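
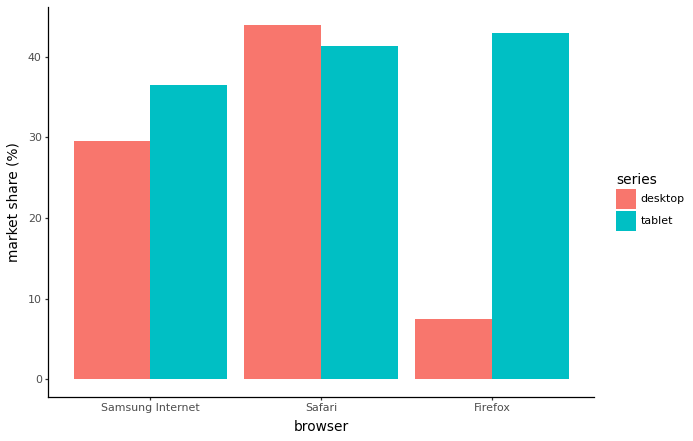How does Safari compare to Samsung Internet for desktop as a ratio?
Safari ≈ 45, Samsung Internet ≈ 30; 45/30 ≈ 1.5.

≈ 1.5×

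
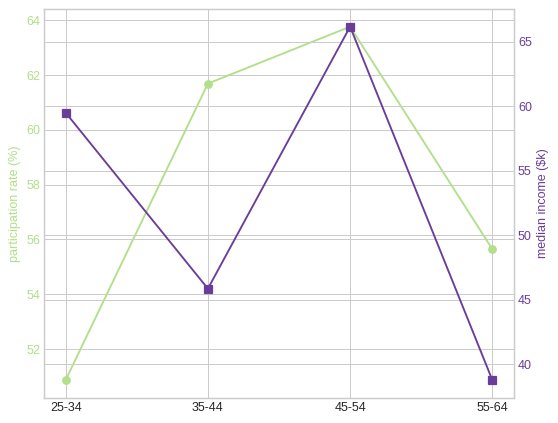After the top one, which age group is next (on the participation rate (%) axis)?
35-44

Top 3 (on the participation rate (%) axis): 45-54 ≈ 64, 35-44 ≈ 62, 55-64 ≈ 56.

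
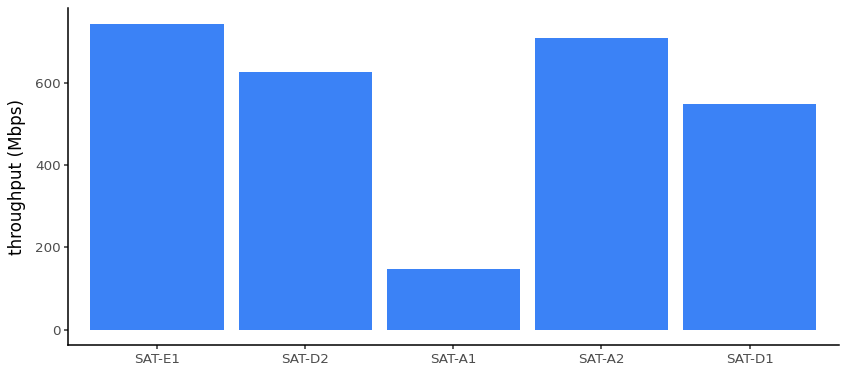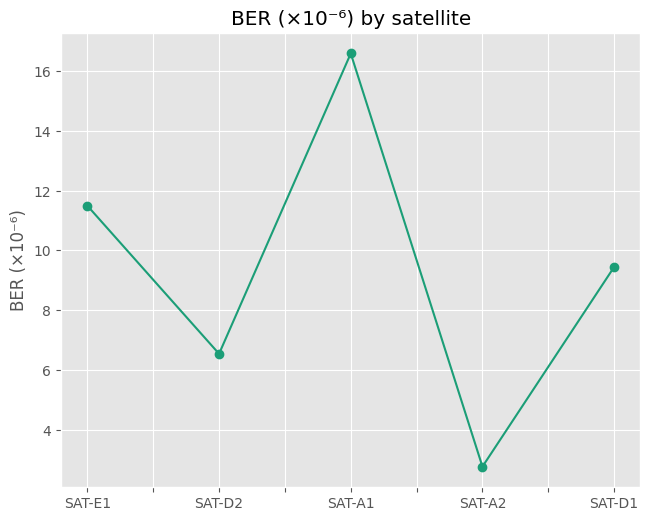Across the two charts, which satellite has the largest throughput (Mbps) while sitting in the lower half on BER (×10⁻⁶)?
Chart 2 median BER (×10⁻⁶) ≈ 10; below-median satellites: SAT-D2, SAT-A2. Among those, SAT-A2 has the highest throughput (Mbps) (≈ 700).

SAT-A2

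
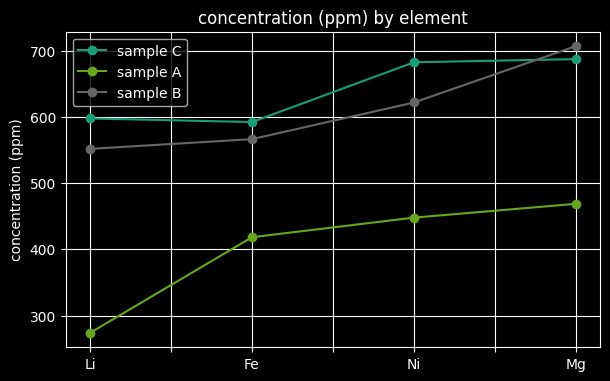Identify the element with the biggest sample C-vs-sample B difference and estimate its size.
Ni, ≈ 100 ppm

Ni: sample C ≈ 700, sample B ≈ 600 → gap ≈ 100. Next-largest (Li) is only ≈ 50.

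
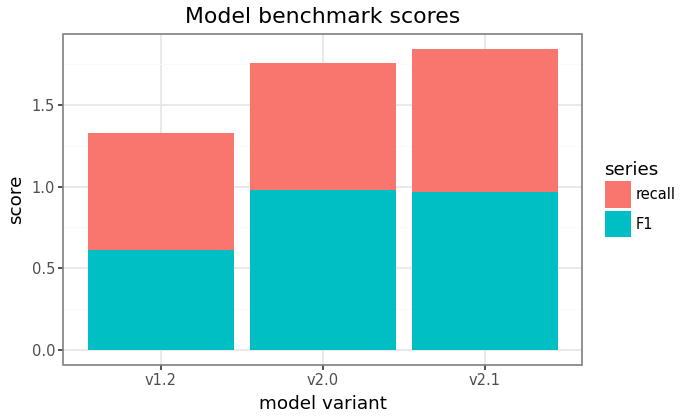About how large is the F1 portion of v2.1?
F1 top ≈ 1.0, bottom ≈ 0.0; segment ≈ 1.0.

≈ 1.0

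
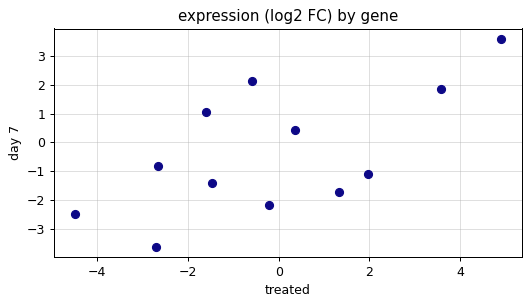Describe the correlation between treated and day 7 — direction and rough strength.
positive, moderate

Points are positively correlated; moderate (|r| ≈ 0.6).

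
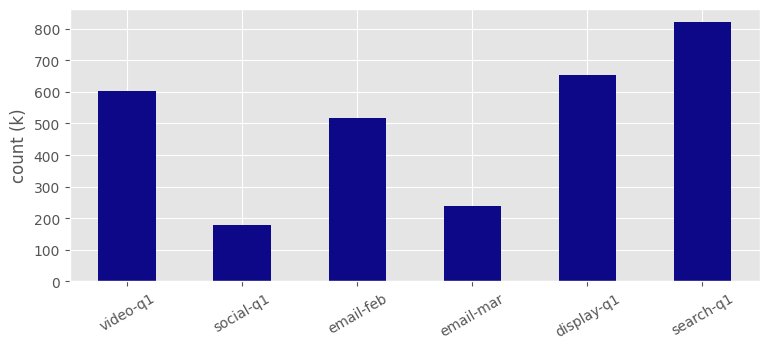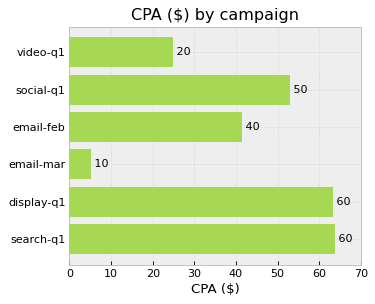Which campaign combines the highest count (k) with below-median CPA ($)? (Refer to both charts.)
Chart 2 median CPA ($) ≈ 50; below-median campaigns: video-q1, email-feb, email-mar. Among those, video-q1 has the highest count (k) (≈ 600).

video-q1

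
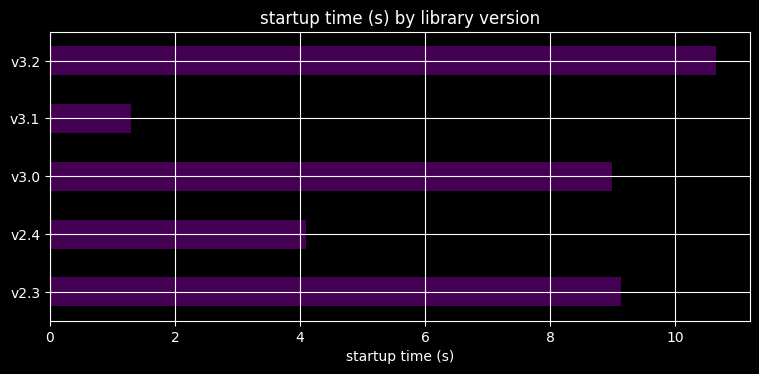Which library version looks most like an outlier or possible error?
v3.1 ≈ 1; the rest sit between ≈ 4 and ≈ 11.

v3.1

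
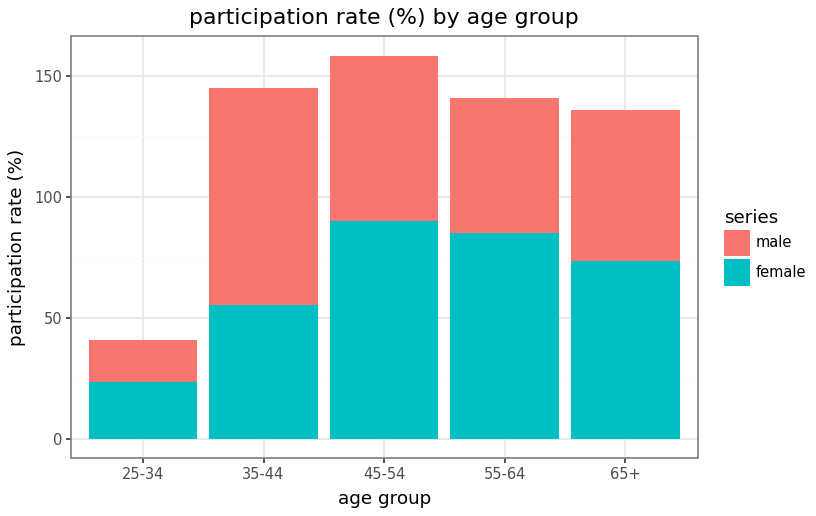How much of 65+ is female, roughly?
≈ 80

female top ≈ 80, bottom ≈ 0; segment ≈ 80.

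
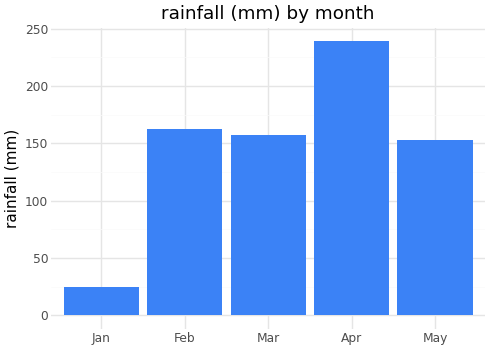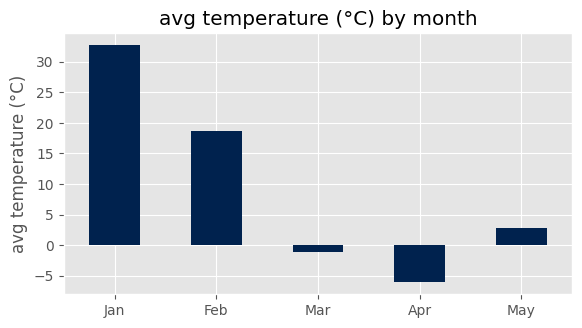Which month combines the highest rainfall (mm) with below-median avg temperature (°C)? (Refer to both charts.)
Apr

Chart 2 median avg temperature (°C) ≈ 5; below-median months: Mar, Apr. Among those, Apr has the highest rainfall (mm) (≈ 250).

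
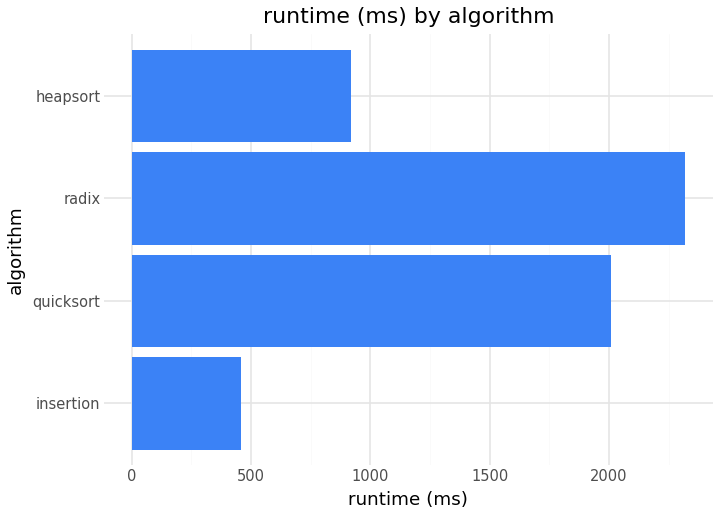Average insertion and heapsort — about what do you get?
≈ 700

(400 + 1000) / 2 ≈ 700.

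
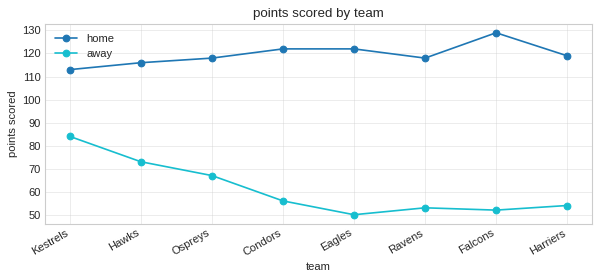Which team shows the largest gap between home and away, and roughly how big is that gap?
Falcons: home ≈ 130, away ≈ 50 → gap ≈ 80. Next-largest (Eagles) is only ≈ 70.

Falcons, ≈ 80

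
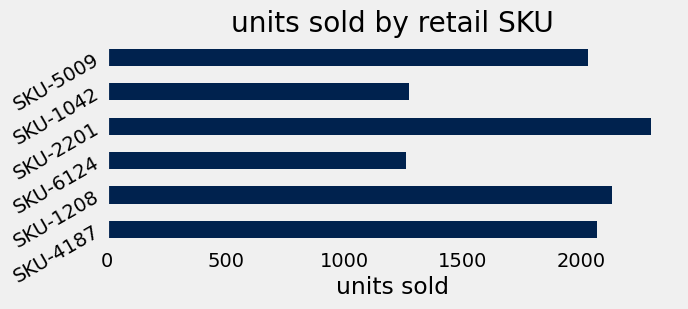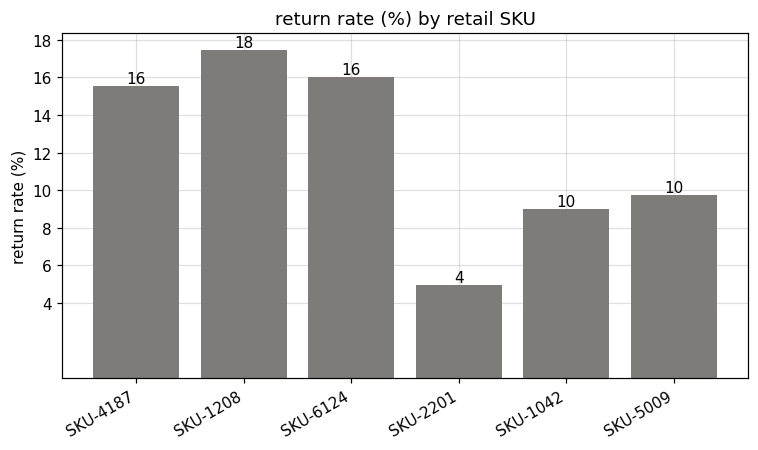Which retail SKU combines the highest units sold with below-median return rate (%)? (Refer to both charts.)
SKU-2201

Chart 2 median return rate (%) ≈ 12; below-median retail SKUs: SKU-2201, SKU-1042, SKU-5009. Among those, SKU-2201 has the highest units sold (≈ 2500).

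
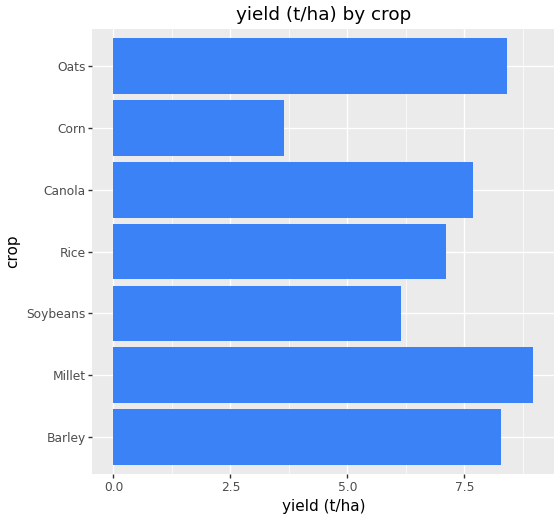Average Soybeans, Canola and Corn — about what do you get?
(6 + 8 + 4) / 3 ≈ 6.

≈ 6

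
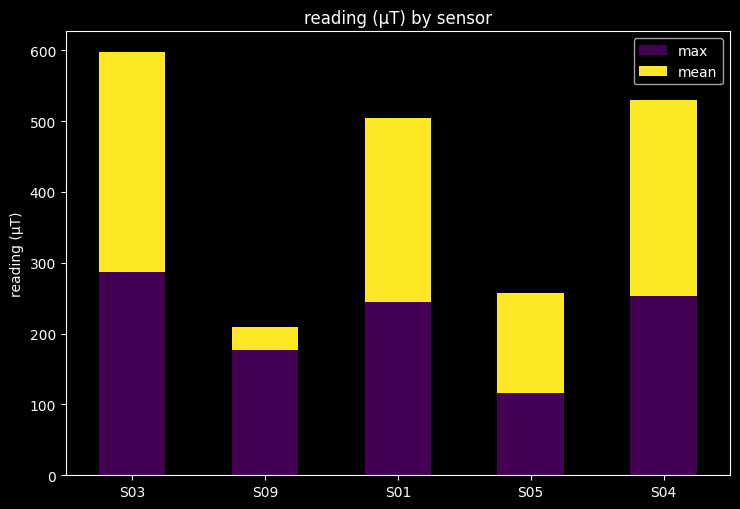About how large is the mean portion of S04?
≈ 300

mean top ≈ 550, bottom ≈ 250; segment ≈ 300.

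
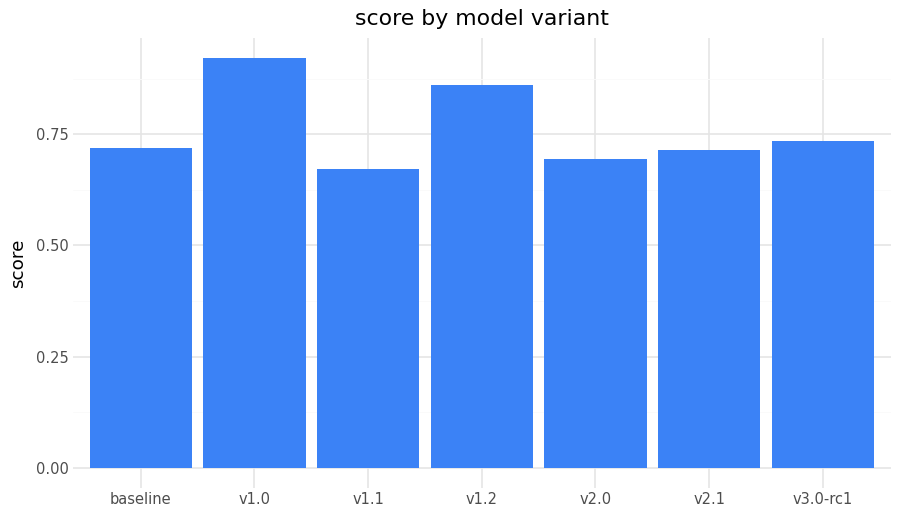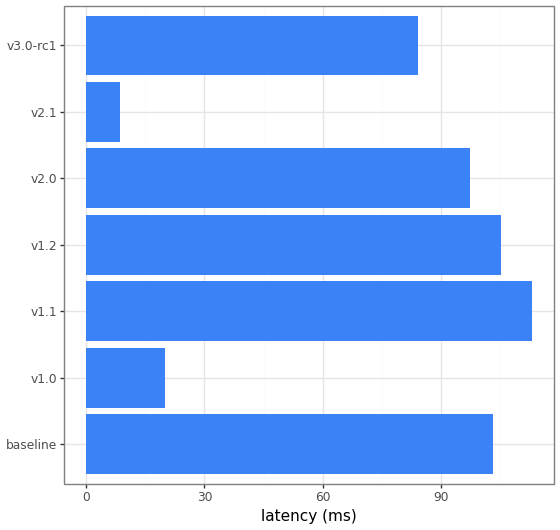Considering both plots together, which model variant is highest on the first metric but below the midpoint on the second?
Chart 2 median latency (ms) ≈ 100; below-median model variants: v1.0, v2.1, v3.0-rc1. Among those, v1.0 has the highest score (≈ 0.9).

v1.0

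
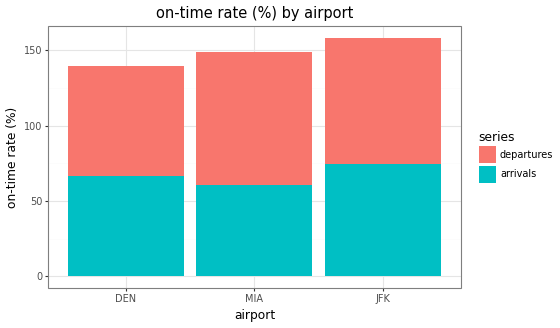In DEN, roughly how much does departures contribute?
departures top ≈ 140, bottom ≈ 60; segment ≈ 80.

≈ 80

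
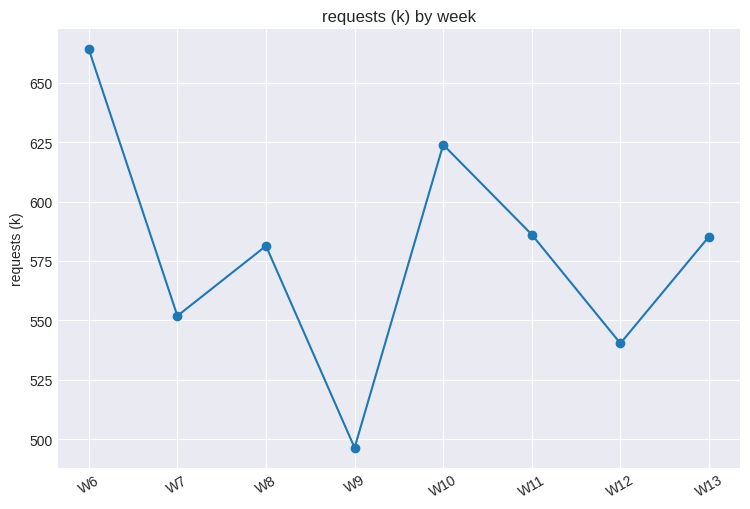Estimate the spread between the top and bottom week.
≈ 160

Max W6 ≈ 660, min W9 ≈ 500; range ≈ 160.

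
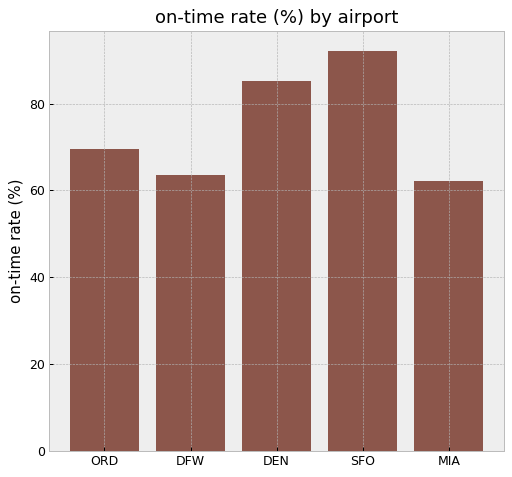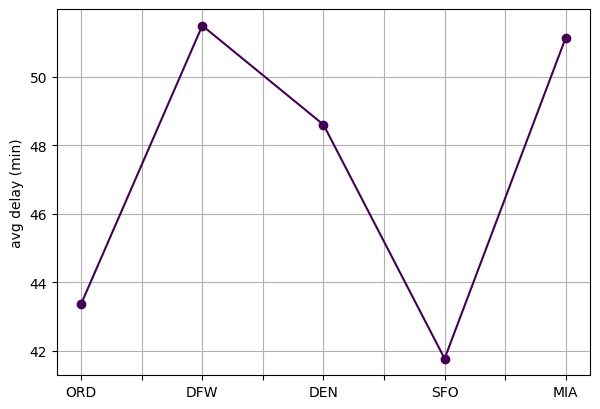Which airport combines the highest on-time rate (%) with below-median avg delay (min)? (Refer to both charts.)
SFO

Chart 2 median avg delay (min) ≈ 50; below-median airports: ORD, SFO. Among those, SFO has the highest on-time rate (%) (≈ 90).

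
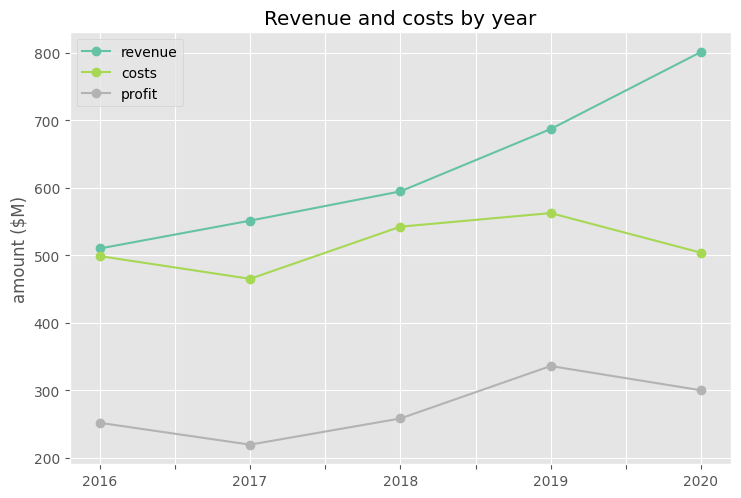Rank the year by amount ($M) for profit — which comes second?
Top 3 for profit: 2019 ≈ 350, 2020 ≈ 300, 2018 ≈ 250.

2020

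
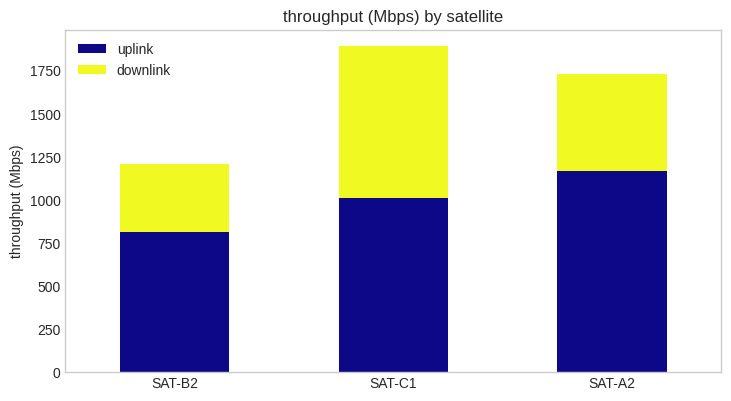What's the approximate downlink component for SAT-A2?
downlink top ≈ 1800, bottom ≈ 1200; segment ≈ 600.

≈ 600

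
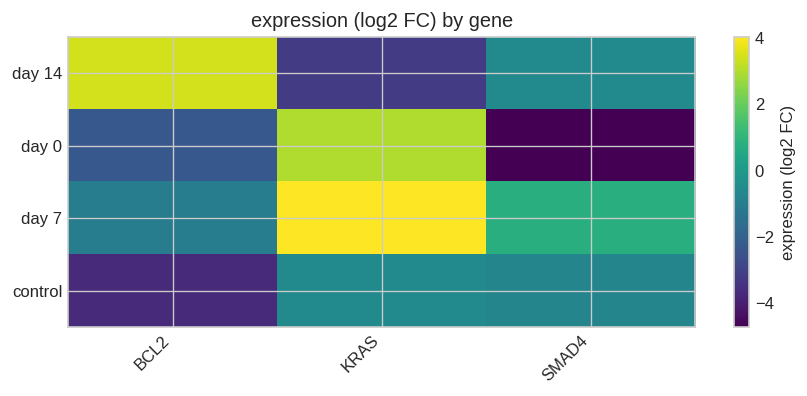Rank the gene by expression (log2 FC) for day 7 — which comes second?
SMAD4

Top 3 for day 7: KRAS ≈ 4, SMAD4 ≈ 1, BCL2 ≈ -1.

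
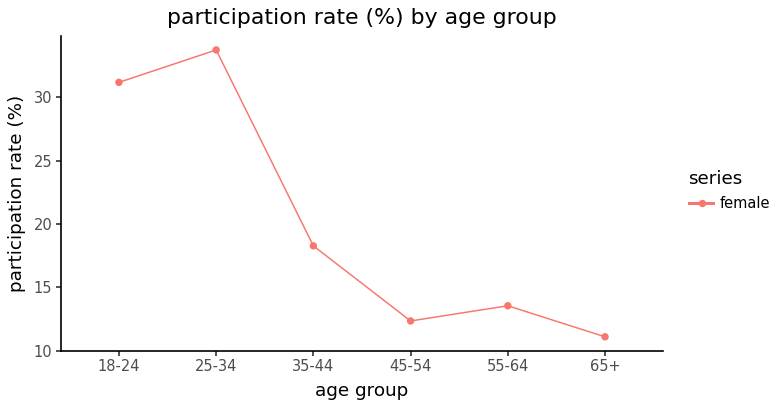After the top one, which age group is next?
Top 3: 25-34 ≈ 34, 18-24 ≈ 32, 35-44 ≈ 18.

18-24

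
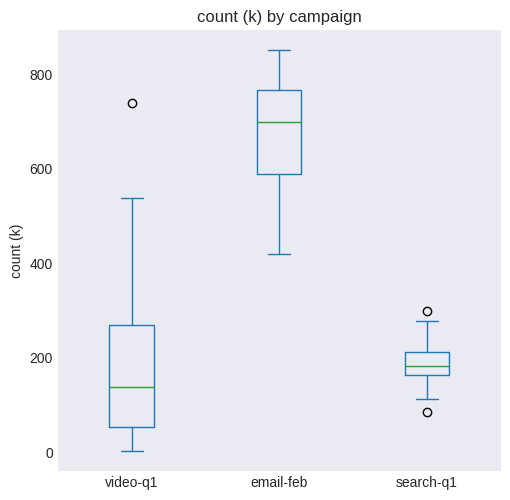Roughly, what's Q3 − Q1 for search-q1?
≈ 50

Q3 ≈ 200, Q1 ≈ 150; IQR ≈ 50.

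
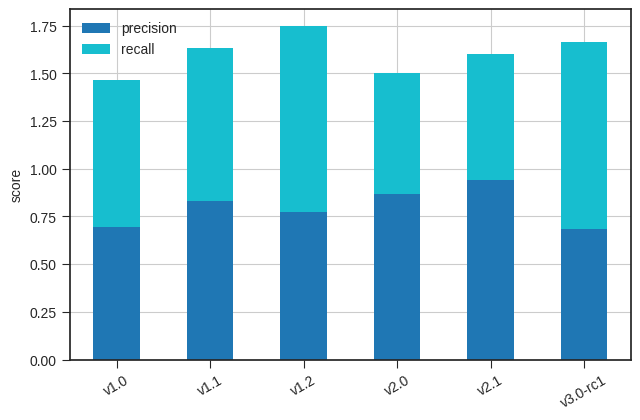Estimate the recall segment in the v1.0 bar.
≈ 0.8

recall top ≈ 1.4, bottom ≈ 0.6; segment ≈ 0.8.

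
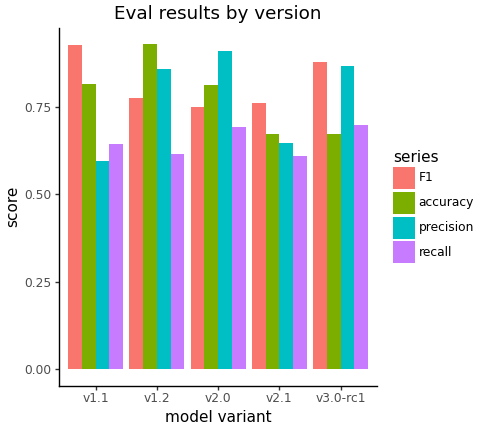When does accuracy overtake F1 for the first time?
v1.1: accuracy ≈ 0.8 vs F1 ≈ 0.9 (not yet); v1.2: accuracy ≈ 0.9 vs F1 ≈ 0.8 (first crossover).

v1.2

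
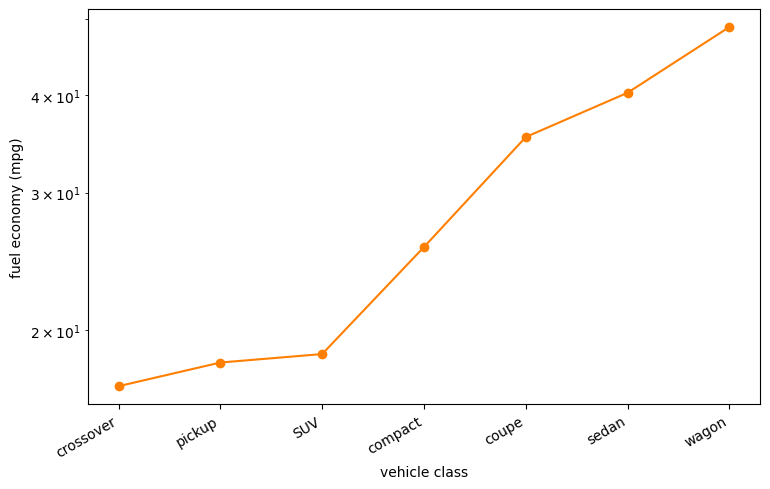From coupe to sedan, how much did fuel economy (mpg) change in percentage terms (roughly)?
≈ +14.3%

coupe ≈ 35, sedan ≈ 40; (40 − 35) / 35 ≈ +14.3%.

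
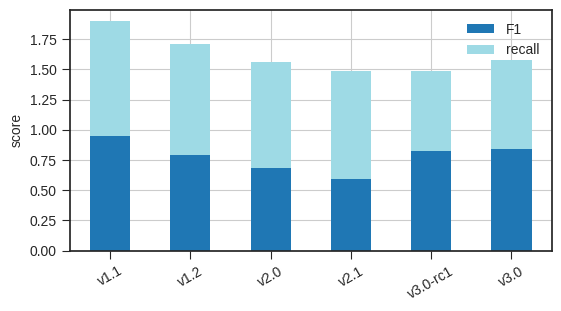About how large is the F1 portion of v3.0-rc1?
F1 top ≈ 0.8, bottom ≈ 0.0; segment ≈ 0.8.

≈ 0.8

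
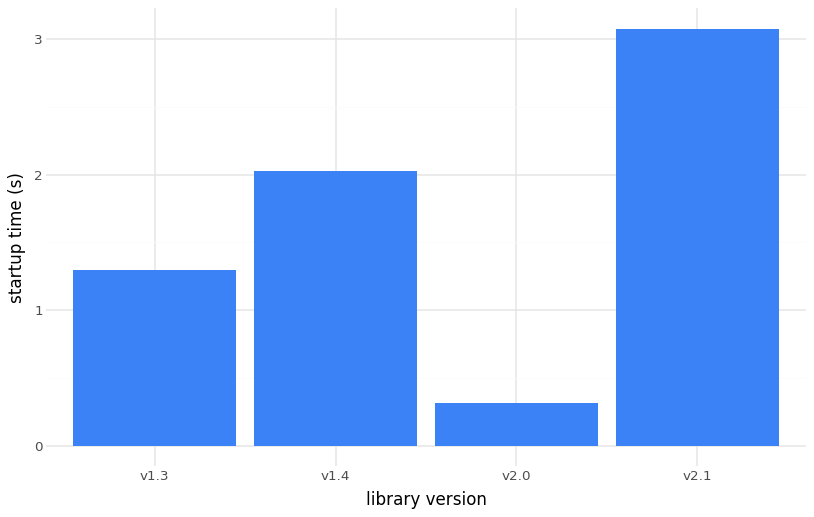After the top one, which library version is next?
Top 3: v2.1 ≈ 3.0, v1.4 ≈ 2.0, v1.3 ≈ 1.5.

v1.4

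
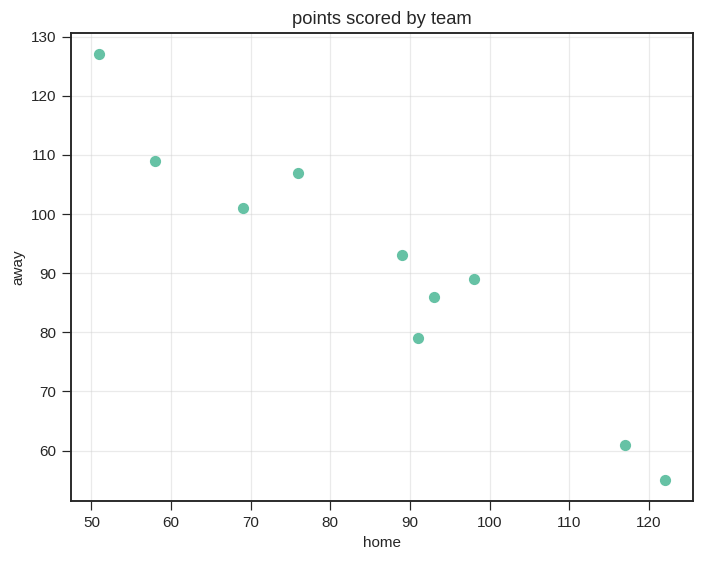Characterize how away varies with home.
Points are negatively correlated; strong (|r| ≈ 1.0).

negative, strong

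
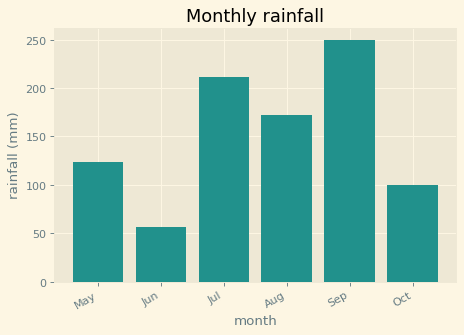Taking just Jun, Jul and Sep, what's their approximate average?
(50 + 200 + 250) / 3 ≈ 167.

≈ 167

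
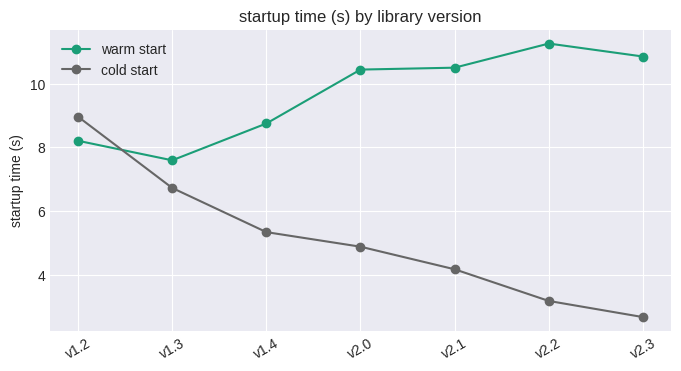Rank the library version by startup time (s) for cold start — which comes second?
Top 3 for cold start: v1.2 ≈ 9, v1.3 ≈ 7, v1.4 ≈ 5.

v1.3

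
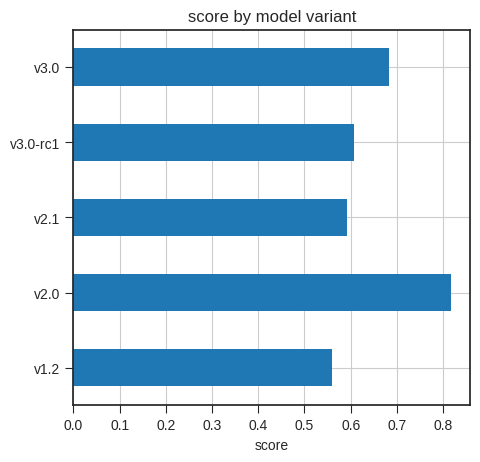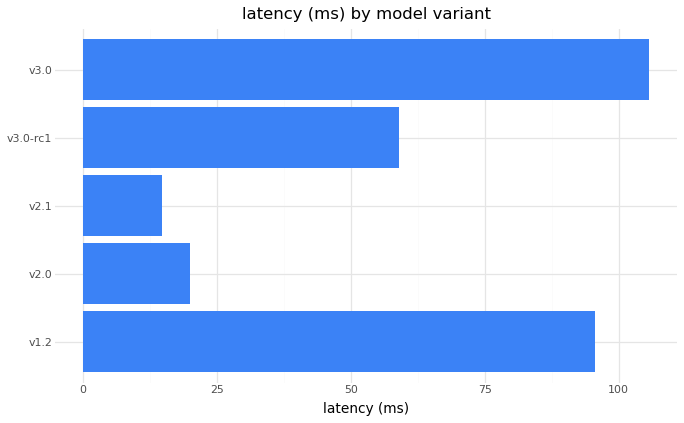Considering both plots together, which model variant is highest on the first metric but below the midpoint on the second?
v2.0

Chart 2 median latency (ms) ≈ 60; below-median model variants: v2.0, v2.1. Among those, v2.0 has the highest score (≈ 0.8).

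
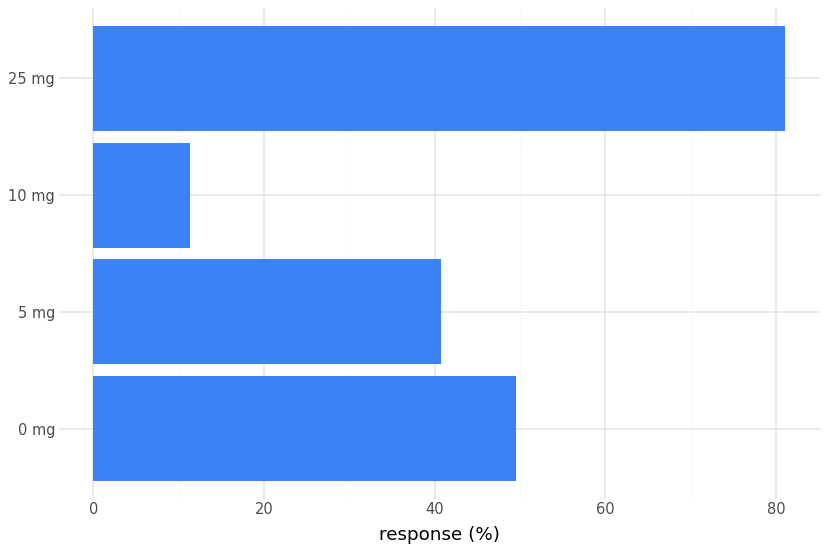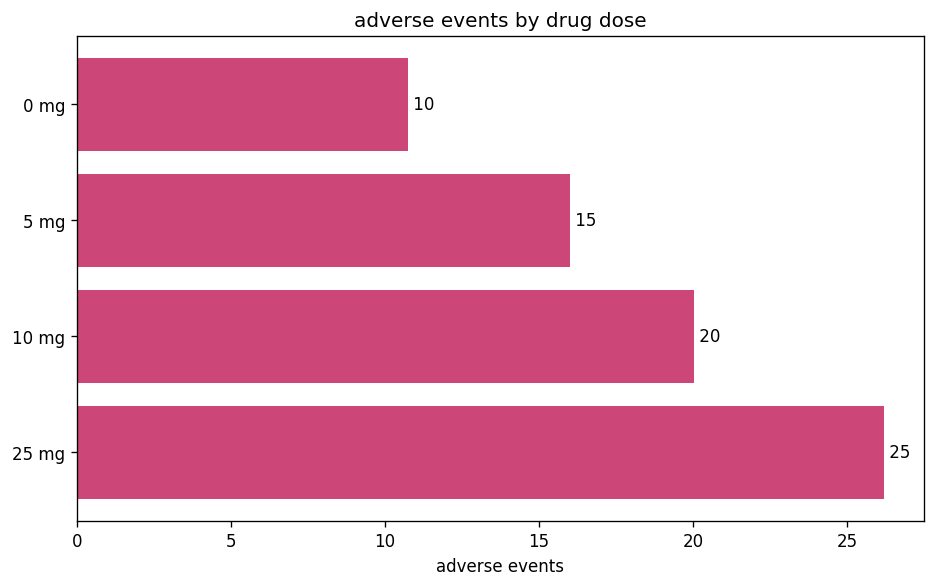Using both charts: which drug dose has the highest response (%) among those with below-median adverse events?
Chart 2 median adverse events ≈ 20; below-median drug doses: 0 mg, 5 mg. Among those, 0 mg has the highest response (%) (≈ 50).

0 mg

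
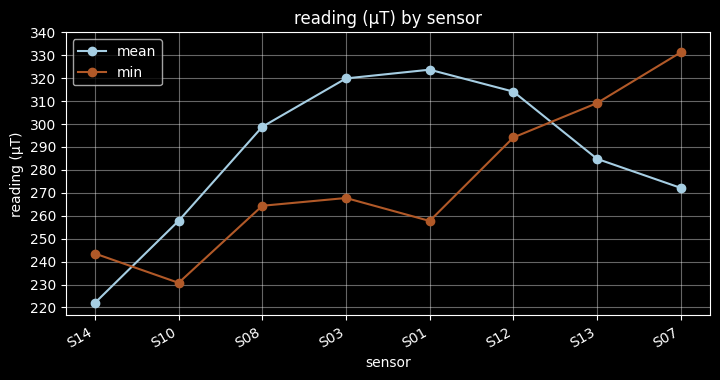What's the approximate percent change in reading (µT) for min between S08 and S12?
≈ +11.5%

S08 ≈ 260, S12 ≈ 290; (290 − 260) / 260 ≈ +11.5%.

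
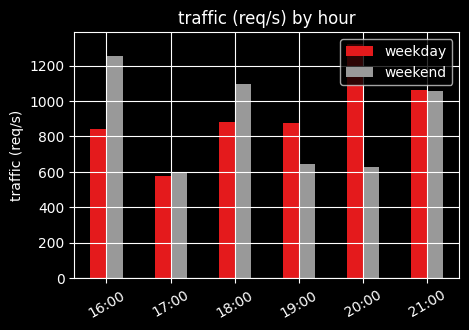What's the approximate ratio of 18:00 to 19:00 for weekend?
≈ 1.67×

18:00 ≈ 1000, 19:00 ≈ 600; 1000/600 ≈ 1.67.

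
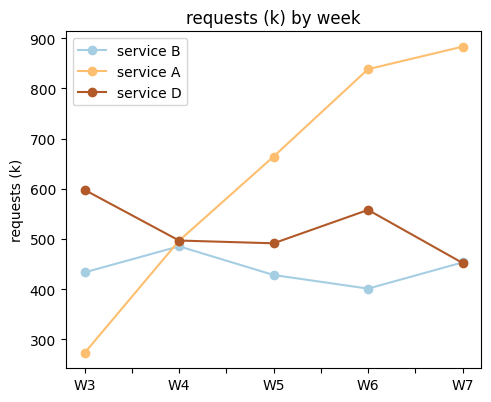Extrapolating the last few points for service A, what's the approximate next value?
Last three: 700, 800, 900 → slope ≈ 100/step → next ≈ 1000.

≈ 1000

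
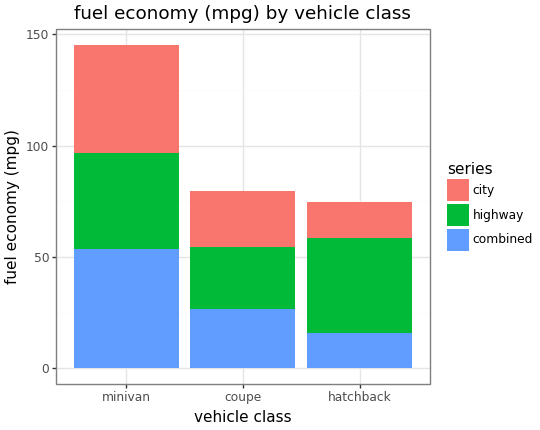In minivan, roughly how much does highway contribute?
≈ 40

highway top ≈ 100, bottom ≈ 60; segment ≈ 40.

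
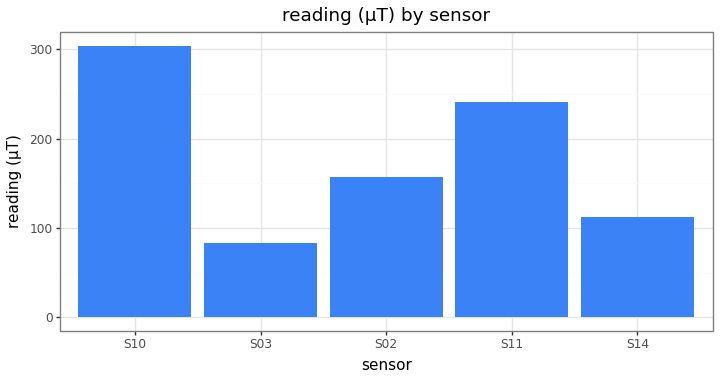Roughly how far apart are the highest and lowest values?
Max S10 ≈ 300, min S03 ≈ 100; range ≈ 200.

≈ 200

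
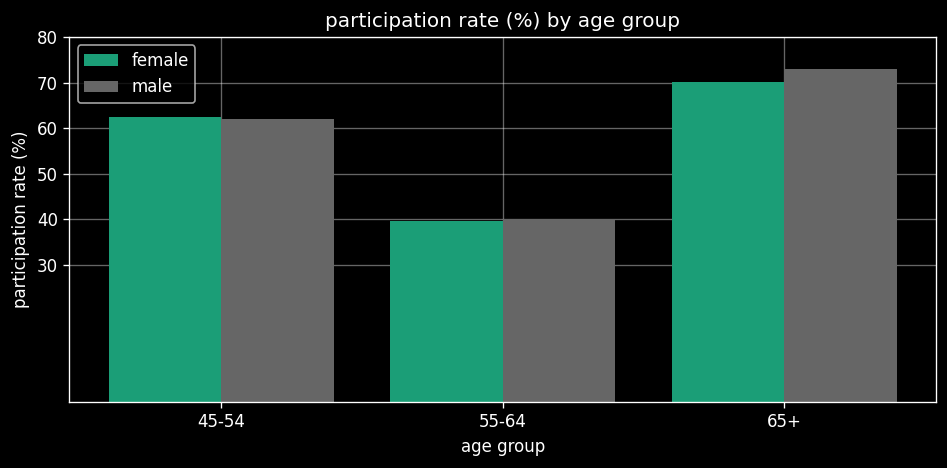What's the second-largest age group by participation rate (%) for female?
Top 3 for female: 65+ ≈ 70, 45-54 ≈ 60, 55-64 ≈ 40.

45-54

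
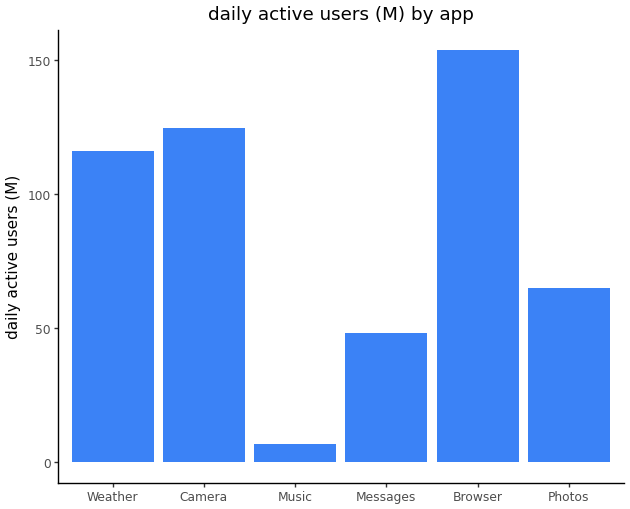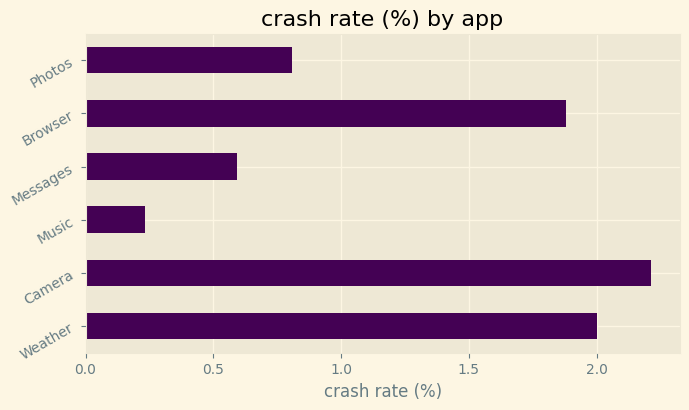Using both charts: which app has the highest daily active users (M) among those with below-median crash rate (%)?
Chart 2 median crash rate (%) ≈ 1.5; below-median apps: Music, Messages, Photos. Among those, Photos has the highest daily active users (M) (≈ 60).

Photos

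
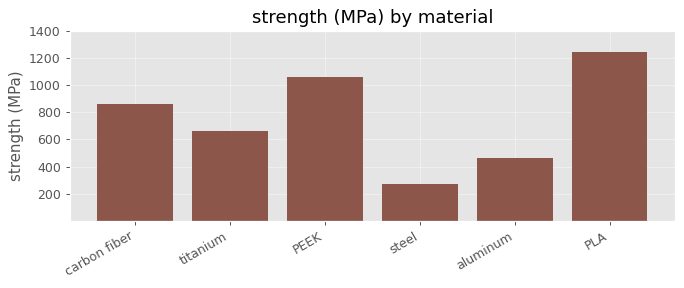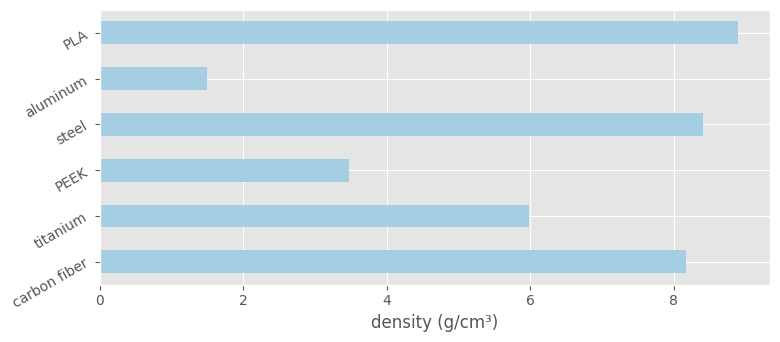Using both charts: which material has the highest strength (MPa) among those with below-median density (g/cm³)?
Chart 2 median density (g/cm³) ≈ 7; below-median materials: titanium, PEEK, aluminum. Among those, PEEK has the highest strength (MPa) (≈ 1000).

PEEK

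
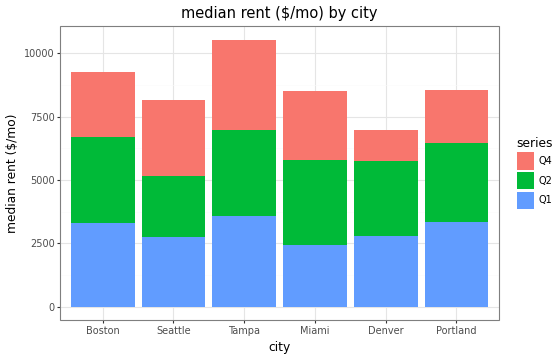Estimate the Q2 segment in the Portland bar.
≈ 3000

Q2 top ≈ 6000, bottom ≈ 3000; segment ≈ 3000.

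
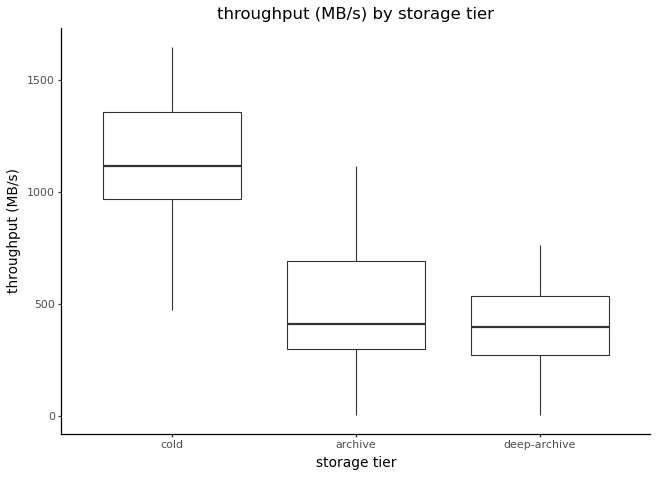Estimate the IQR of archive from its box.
Q3 ≈ 700, Q1 ≈ 300; IQR ≈ 400.

≈ 400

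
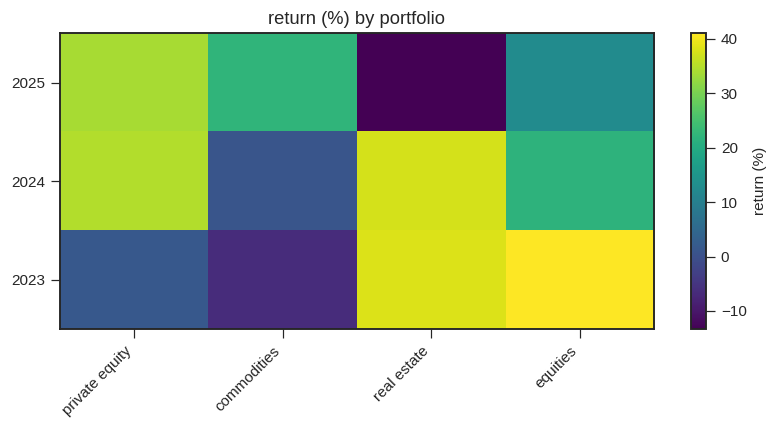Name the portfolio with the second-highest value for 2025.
commodities

Top 3 for 2025: private equity ≈ 35, commodities ≈ 20, equities ≈ 15.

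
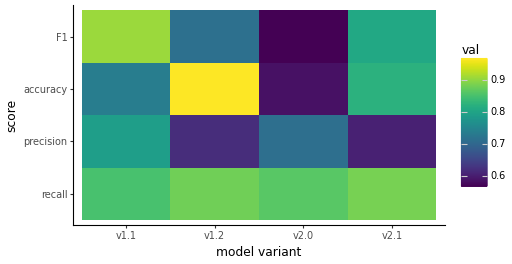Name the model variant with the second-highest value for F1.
Top 3 for F1: v1.1 ≈ 0.90, v2.1 ≈ 0.80, v1.2 ≈ 0.70.

v2.1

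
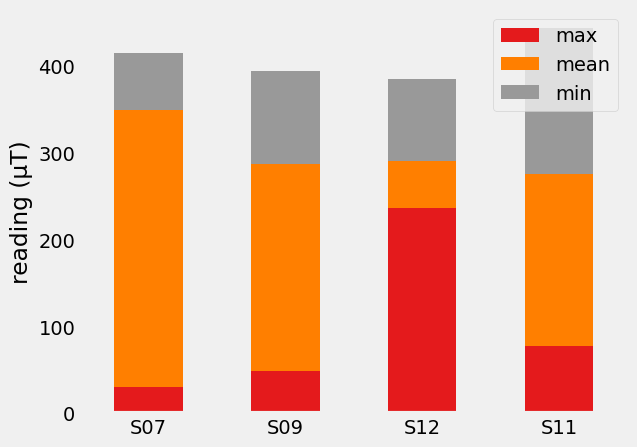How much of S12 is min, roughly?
≈ 100

min top ≈ 400, bottom ≈ 300; segment ≈ 100.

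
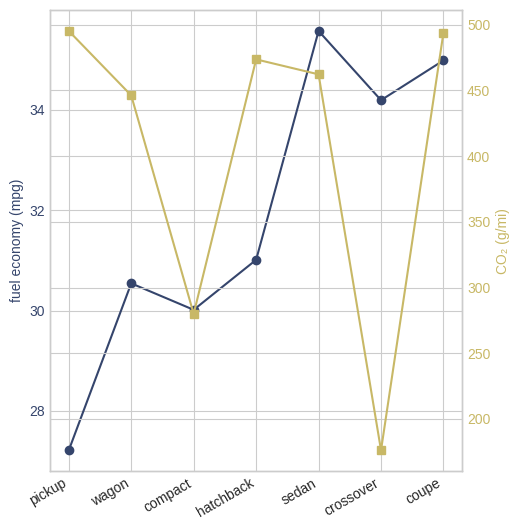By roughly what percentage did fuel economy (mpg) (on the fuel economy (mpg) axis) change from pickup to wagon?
≈ +14.8%

pickup ≈ 27, wagon ≈ 31; (31 − 27) / 27 ≈ +14.8%.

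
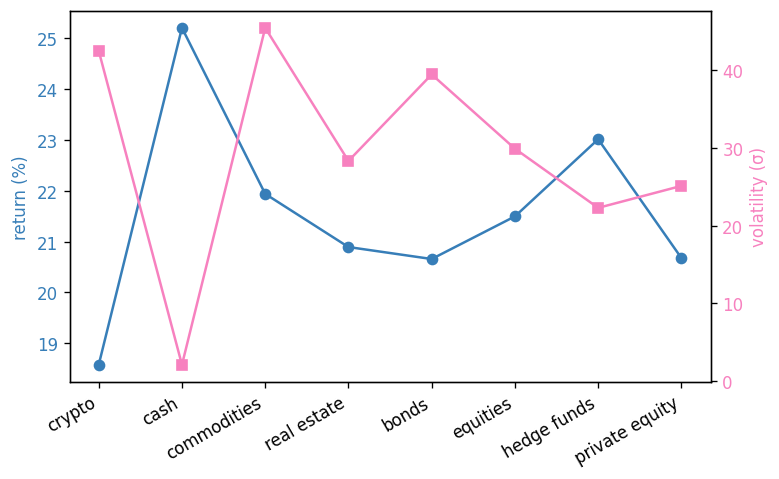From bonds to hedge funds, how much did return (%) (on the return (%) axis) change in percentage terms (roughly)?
bonds ≈ 21, hedge funds ≈ 23; (23 − 21) / 21 ≈ +9.5%.

≈ +9.5%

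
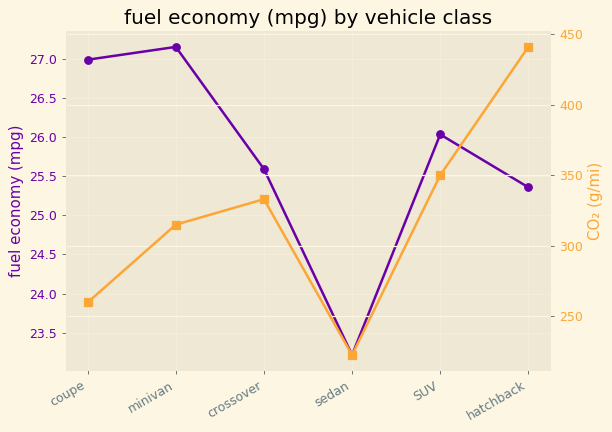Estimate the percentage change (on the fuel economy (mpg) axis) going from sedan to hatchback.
sedan ≈ 23.0, hatchback ≈ 25.5; (25.5 − 23.0) / 23.0 ≈ +10.9%.

≈ +10.9%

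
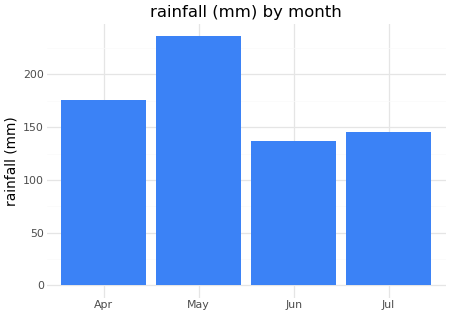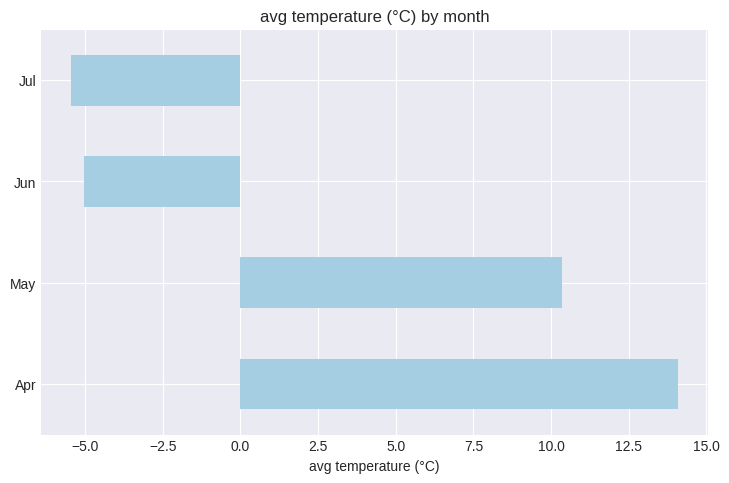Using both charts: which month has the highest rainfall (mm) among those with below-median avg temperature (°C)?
Jul

Chart 2 median avg temperature (°C) ≈ 2; below-median months: Jun, Jul. Among those, Jul has the highest rainfall (mm) (≈ 150).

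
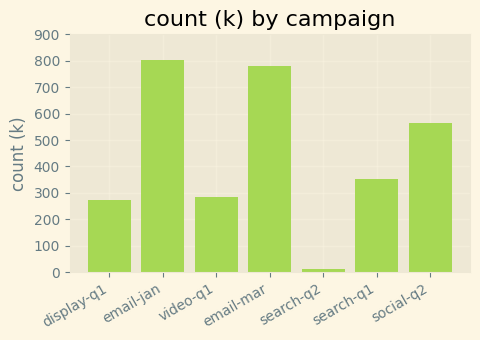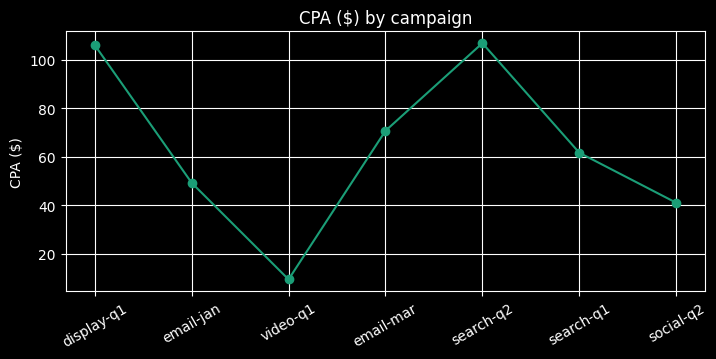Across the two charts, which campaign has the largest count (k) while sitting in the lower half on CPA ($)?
Chart 2 median CPA ($) ≈ 60; below-median campaigns: email-jan, video-q1, social-q2. Among those, email-jan has the highest count (k) (≈ 800).

email-jan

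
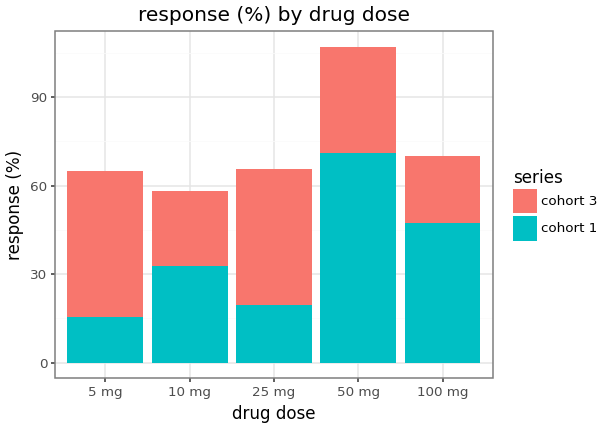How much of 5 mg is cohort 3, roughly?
≈ 40

cohort 3 top ≈ 60, bottom ≈ 20; segment ≈ 40.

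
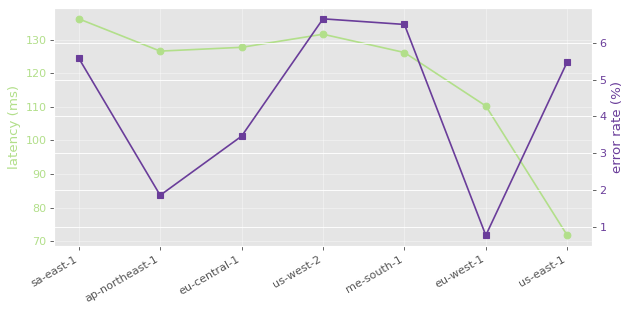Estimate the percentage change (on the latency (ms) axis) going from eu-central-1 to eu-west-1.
eu-central-1 ≈ 130, eu-west-1 ≈ 110; (110 − 130) / 130 ≈ -15.4%.

≈ -15.4%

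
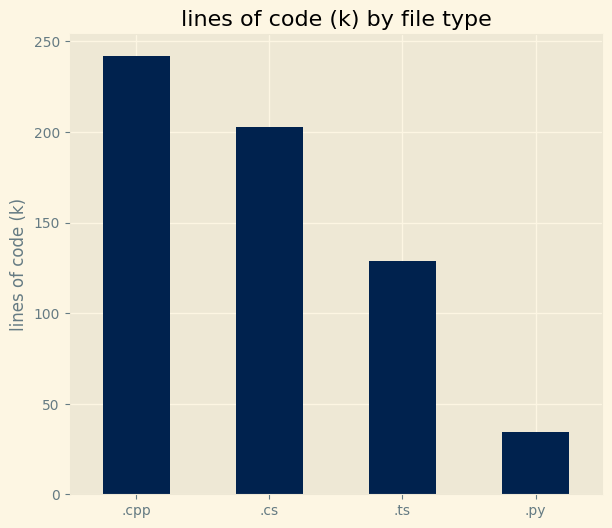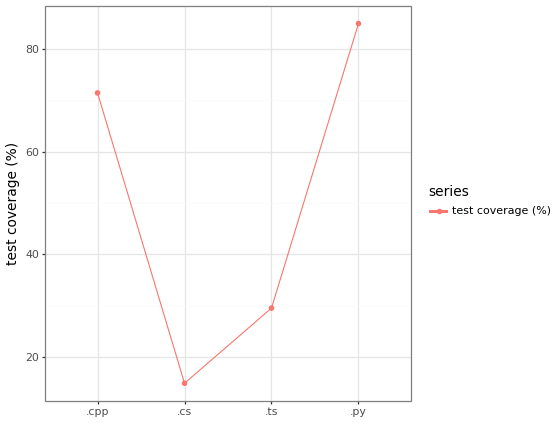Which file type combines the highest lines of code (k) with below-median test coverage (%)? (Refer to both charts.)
Chart 2 median test coverage (%) ≈ 50; below-median file types: .cs, .ts. Among those, .cs has the highest lines of code (k) (≈ 200).

.cs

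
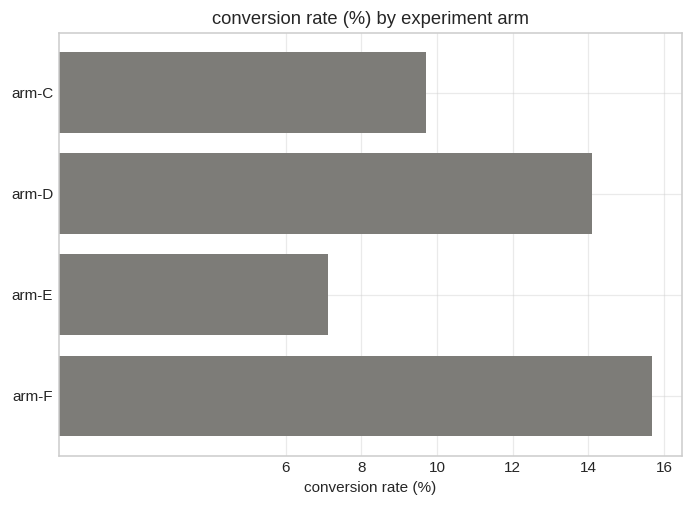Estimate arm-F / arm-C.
arm-F ≈ 16, arm-C ≈ 10; 16/10 ≈ 1.6.

≈ 1.6×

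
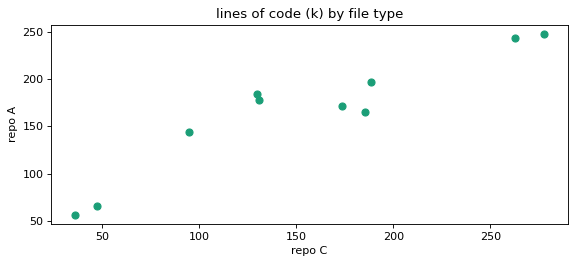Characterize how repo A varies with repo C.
Points are positively correlated; strong (|r| ≈ 0.9).

positive, strong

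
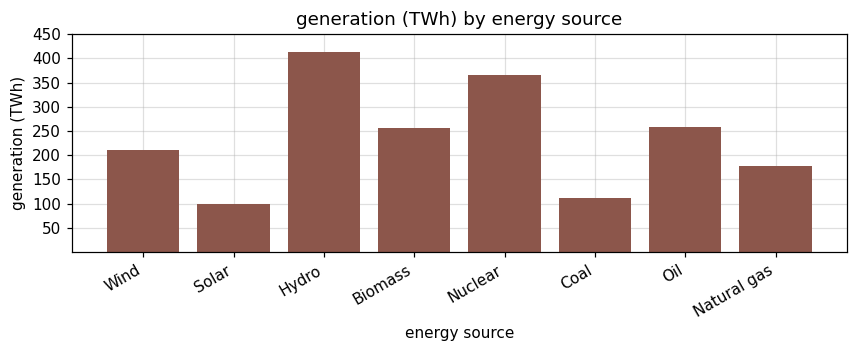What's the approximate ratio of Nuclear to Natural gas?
Nuclear ≈ 350, Natural gas ≈ 200; 350/200 ≈ 1.75.

≈ 1.75×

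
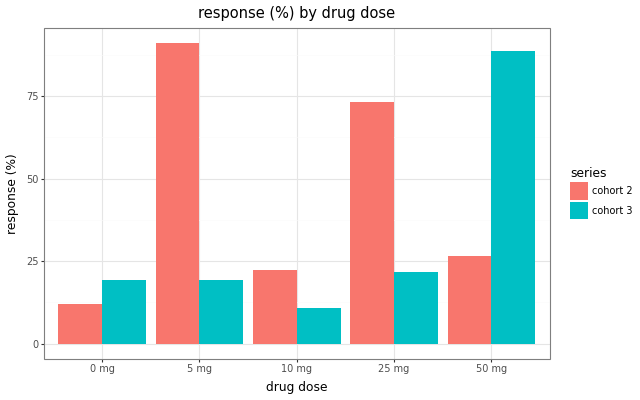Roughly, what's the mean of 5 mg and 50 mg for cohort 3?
≈ 55

(20 + 90) / 2 ≈ 55.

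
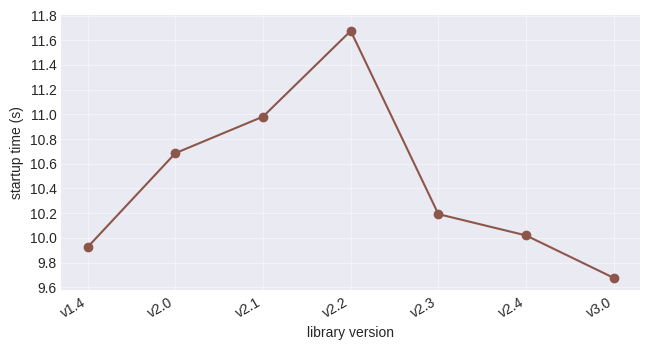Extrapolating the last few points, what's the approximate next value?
≈ 9.3

Last three: 10.2, 10.0, 9.6 → slope ≈ -0.3/step → next ≈ 9.3.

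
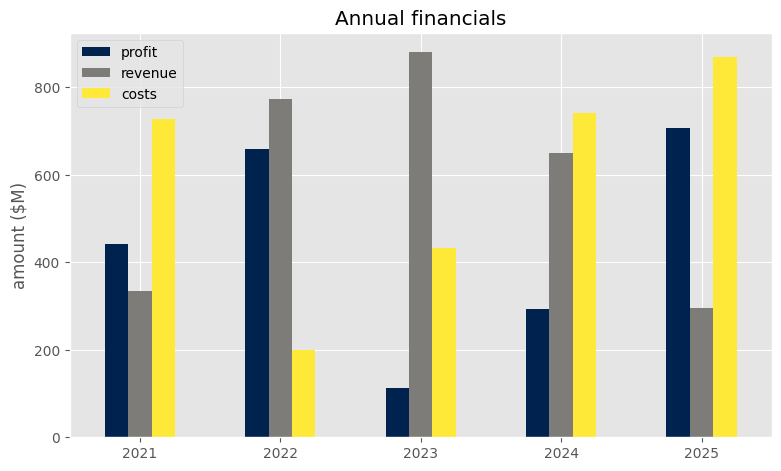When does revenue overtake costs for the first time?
2022

2021: revenue ≈ 300 vs costs ≈ 700 (not yet); 2022: revenue ≈ 800 vs costs ≈ 200 (first crossover).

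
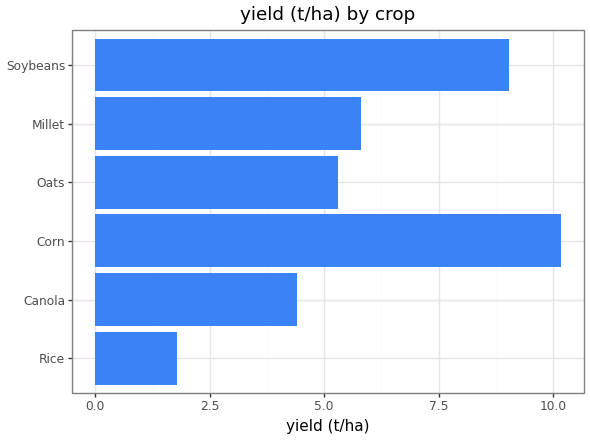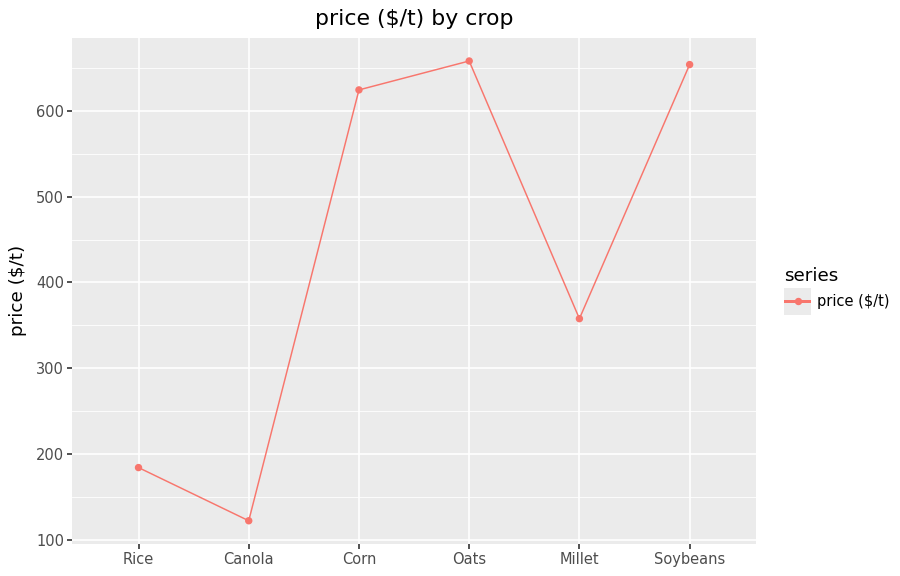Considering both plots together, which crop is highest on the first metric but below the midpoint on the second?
Millet

Chart 2 median price ($/t) ≈ 500; below-median crops: Rice, Canola, Millet. Among those, Millet has the highest yield (t/ha) (≈ 6).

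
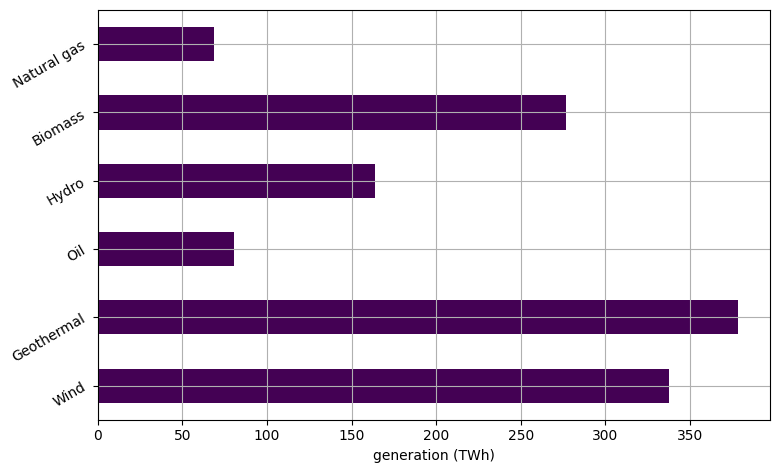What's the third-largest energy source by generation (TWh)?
Biomass

Top 4: Geothermal ≈ 400, Wind ≈ 350, Biomass ≈ 300, Hydro ≈ 150.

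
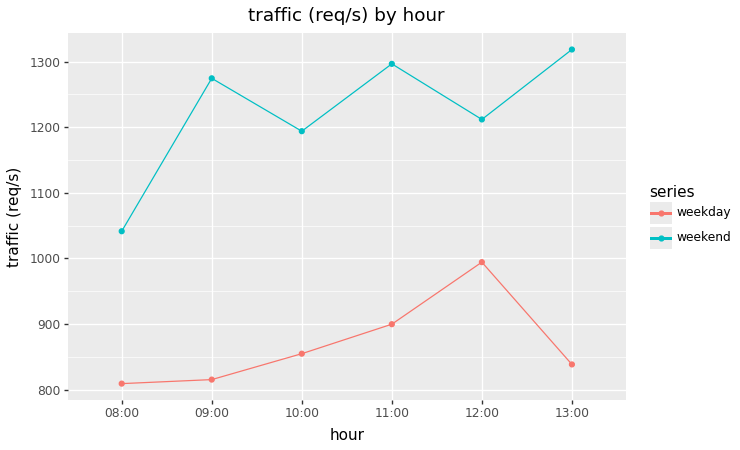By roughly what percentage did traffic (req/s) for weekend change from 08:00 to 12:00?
≈ +14.3%

08:00 ≈ 1050, 12:00 ≈ 1200; (1200 − 1050) / 1050 ≈ +14.3%.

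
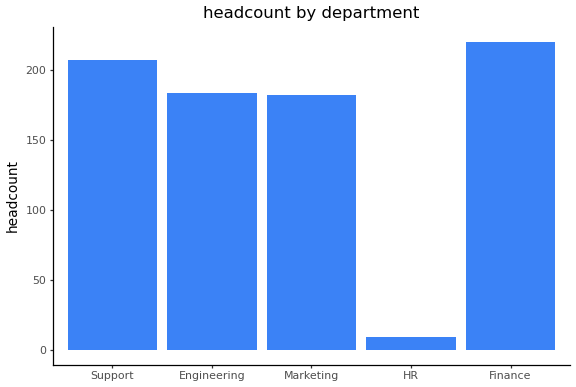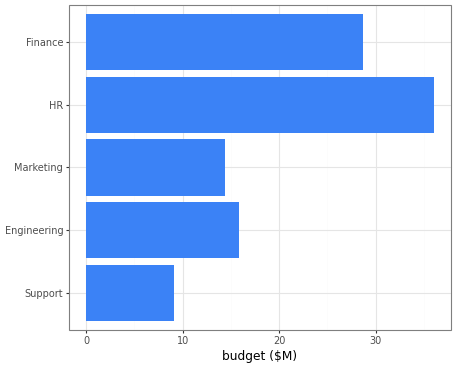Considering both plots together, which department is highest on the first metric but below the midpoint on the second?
Chart 2 median budget ($M) ≈ 15; below-median departments: Support, Marketing. Among those, Support has the highest headcount (≈ 200).

Support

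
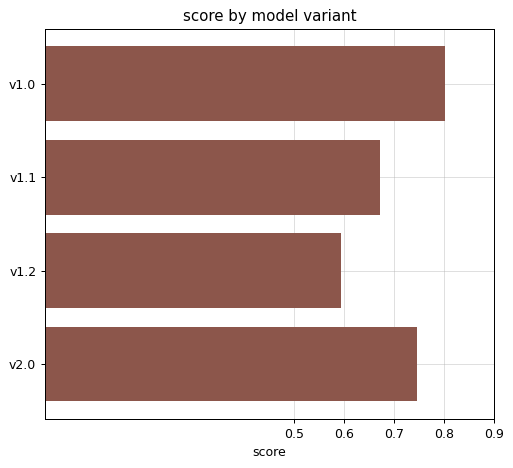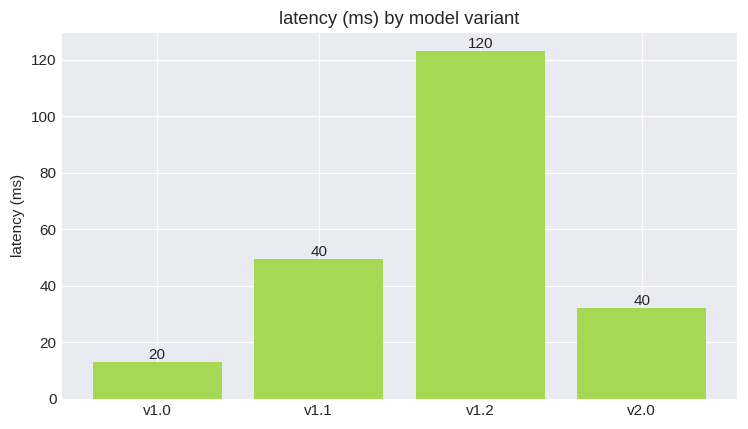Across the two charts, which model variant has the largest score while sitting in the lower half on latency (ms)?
Chart 2 median latency (ms) ≈ 40; below-median model variants: v1.0, v2.0. Among those, v1.0 has the highest score (≈ 0.8).

v1.0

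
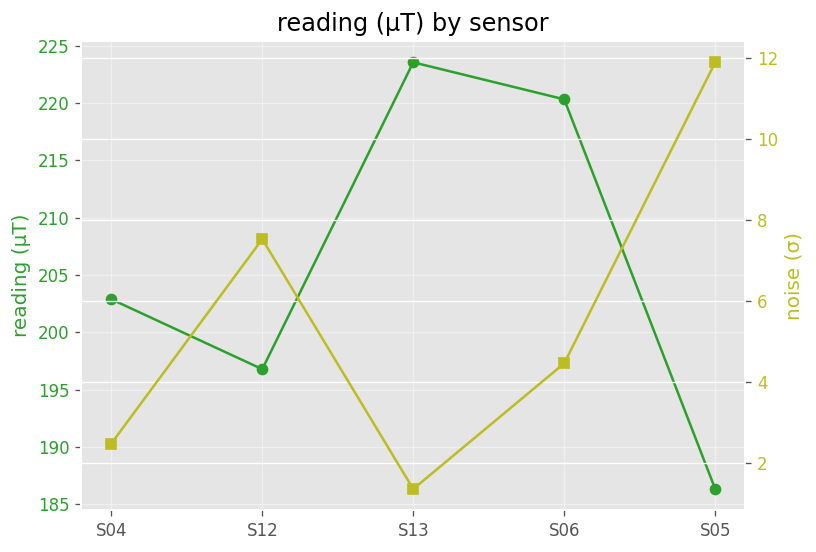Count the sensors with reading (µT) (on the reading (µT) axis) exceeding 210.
2

Above 210: S13, S06.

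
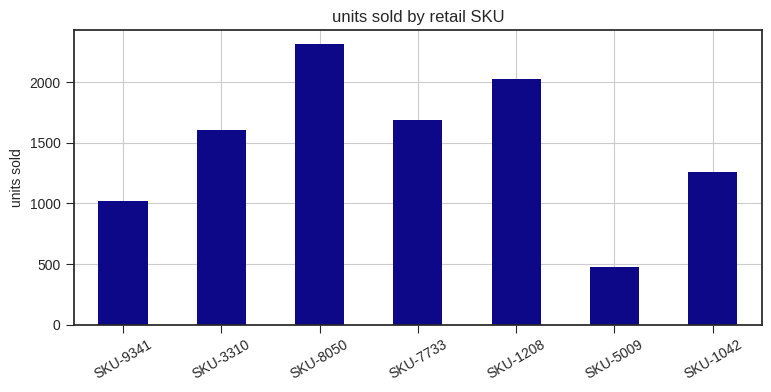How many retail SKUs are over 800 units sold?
6

Above 800: SKU-9341, SKU-3310, SKU-8050, SKU-7733, SKU-1208, SKU-1042.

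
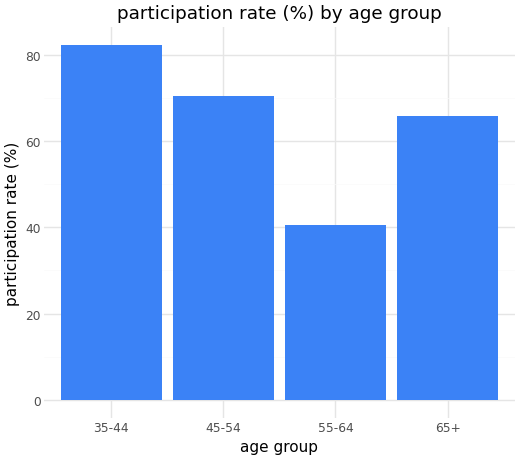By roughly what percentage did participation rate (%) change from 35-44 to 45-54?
35-44 ≈ 80, 45-54 ≈ 70; (70 − 80) / 80 ≈ -12.5%.

≈ -12.5%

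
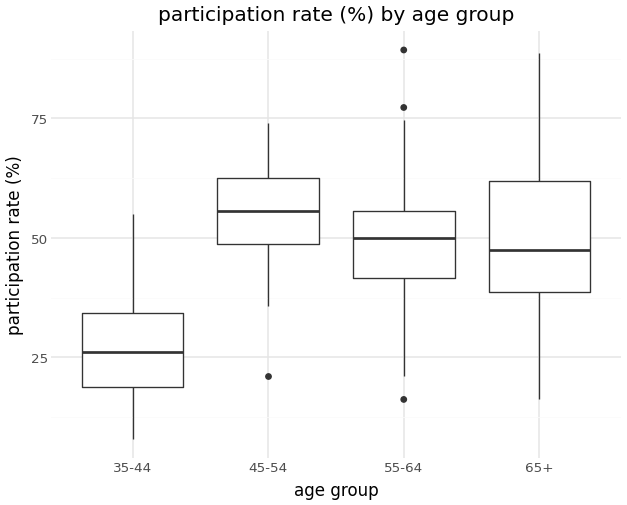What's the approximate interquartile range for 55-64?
Q3 ≈ 55, Q1 ≈ 40; IQR ≈ 15.

≈ 15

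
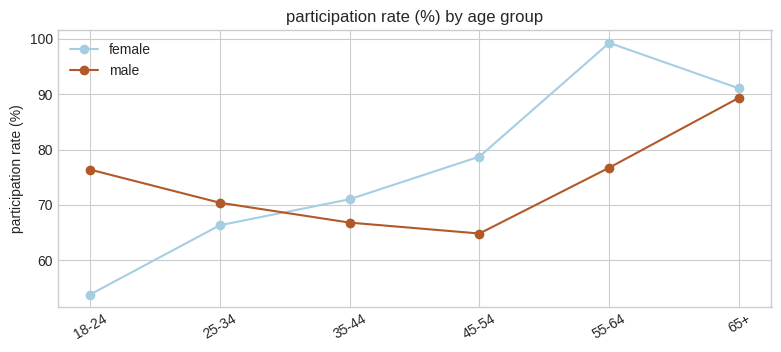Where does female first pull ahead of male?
35-44

25-34: female ≈ 65 vs male ≈ 70 (not yet); 35-44: female ≈ 70 vs male ≈ 65 (first crossover).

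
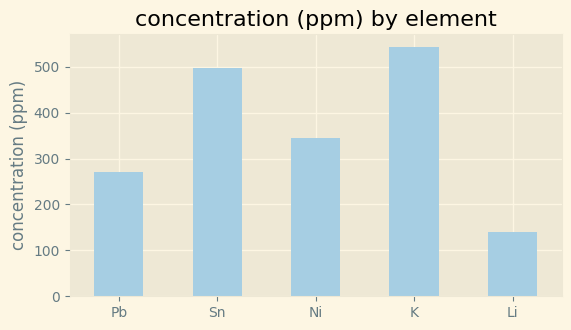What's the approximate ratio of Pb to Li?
≈ 1.67×

Pb ≈ 250, Li ≈ 150; 250/150 ≈ 1.67.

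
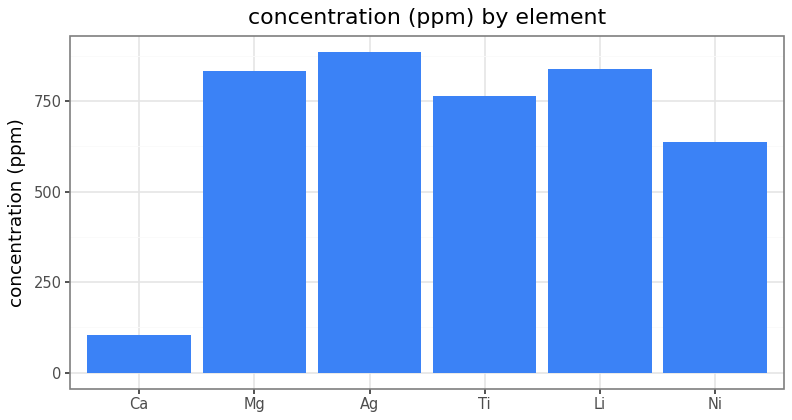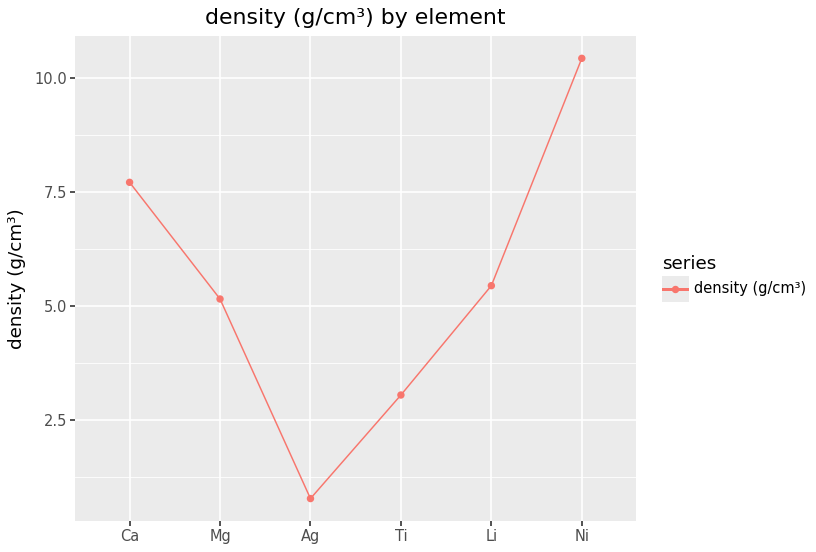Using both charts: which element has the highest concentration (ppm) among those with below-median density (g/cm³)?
Chart 2 median density (g/cm³) ≈ 5; below-median elements: Mg, Ag, Ti. Among those, Ag has the highest concentration (ppm) (≈ 900).

Ag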